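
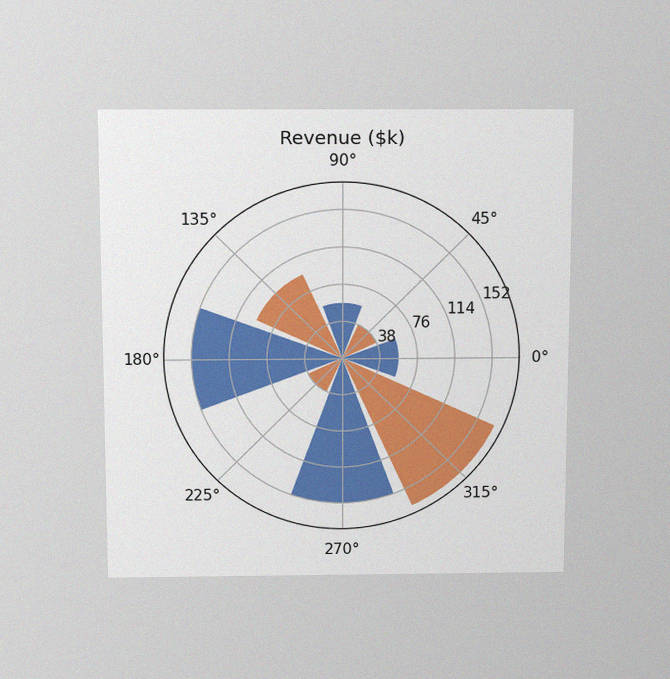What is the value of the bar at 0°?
$57k

The chart is viewed slightly from above, with some photo noise. The bar at 0° reaches $57k on the radial axis.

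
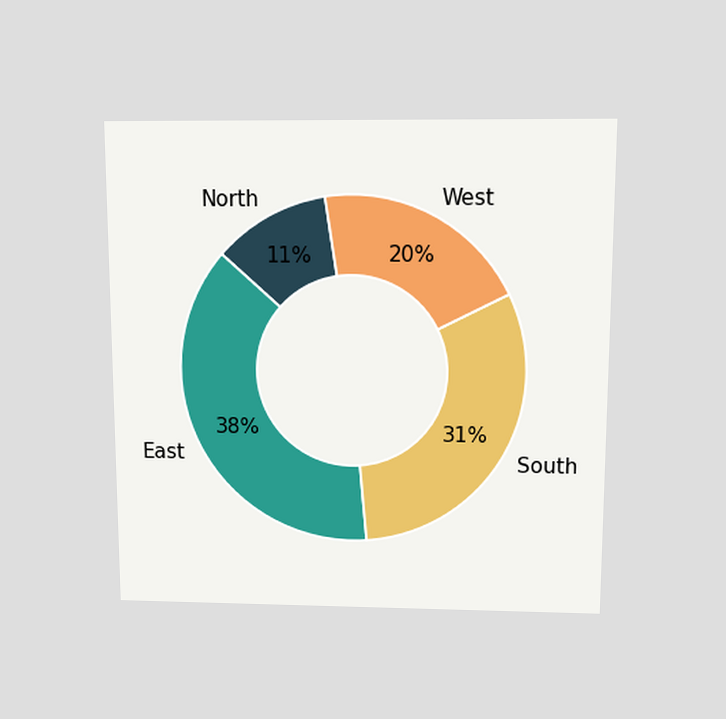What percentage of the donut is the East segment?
The chart is viewed slightly from above. The East segment takes up 38% of the ring.

38%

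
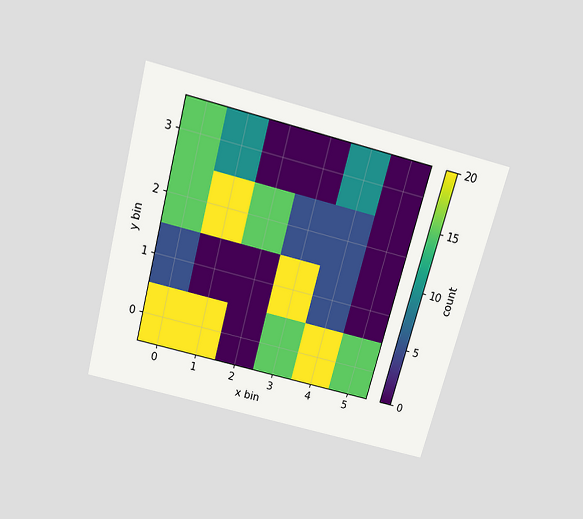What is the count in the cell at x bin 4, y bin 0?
The chart is tilted about 15° clockwise and viewed slightly from above. Matching the cell (4, 0) against the colorbar gives 20.

20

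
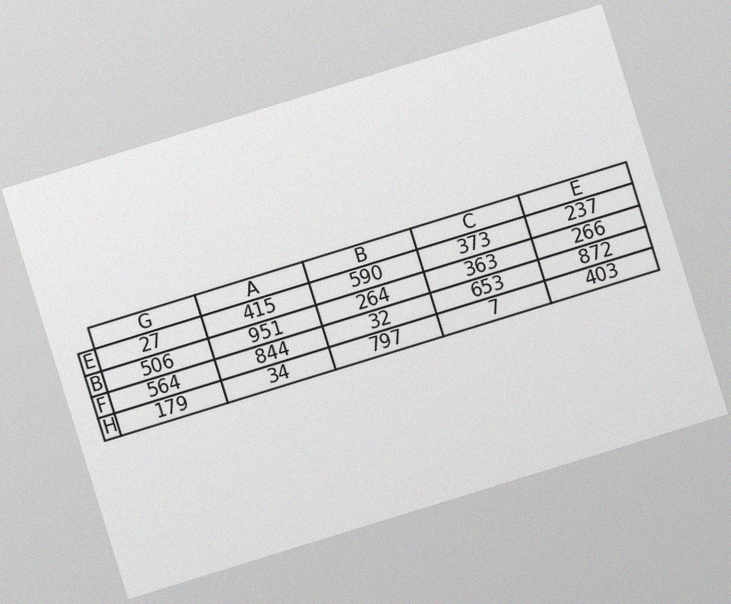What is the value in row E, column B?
590

The chart is tilted about 17° counter-clockwise, with some photo noise. The (E, B) cell reads 590.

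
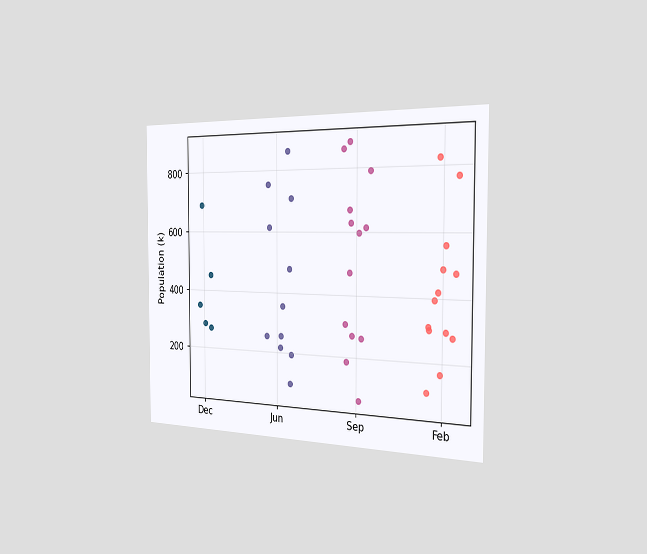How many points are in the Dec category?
5

The chart is viewed slightly from the right. Counting the markers in the Dec column gives 5.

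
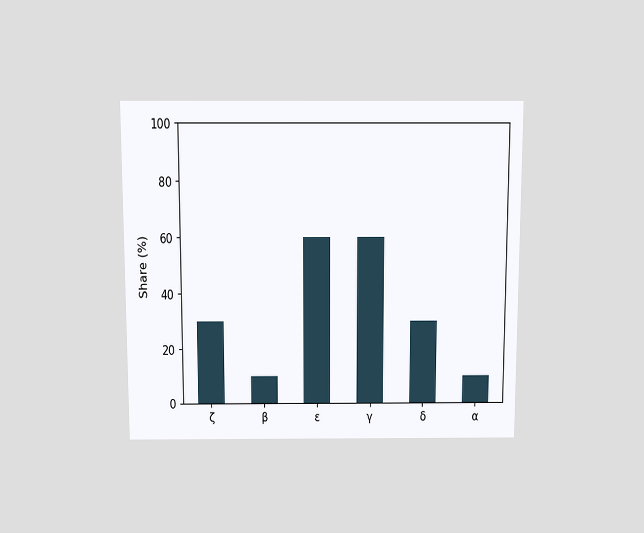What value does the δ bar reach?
The chart is viewed slightly from above. Reading along the chart's y-axis, the δ bar reaches 30%.

30%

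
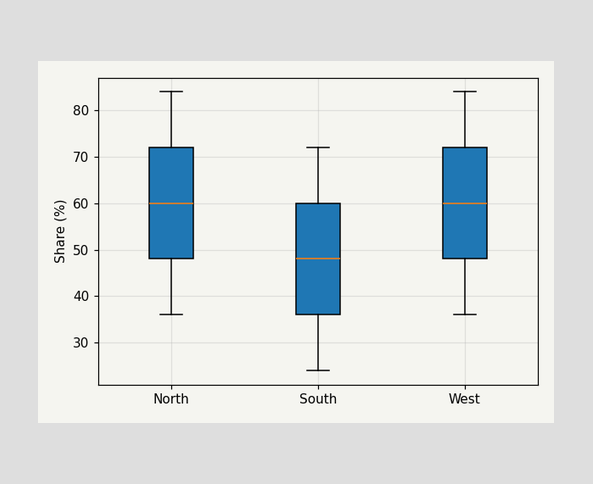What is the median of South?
48%

The median line in the South box sits at 48%.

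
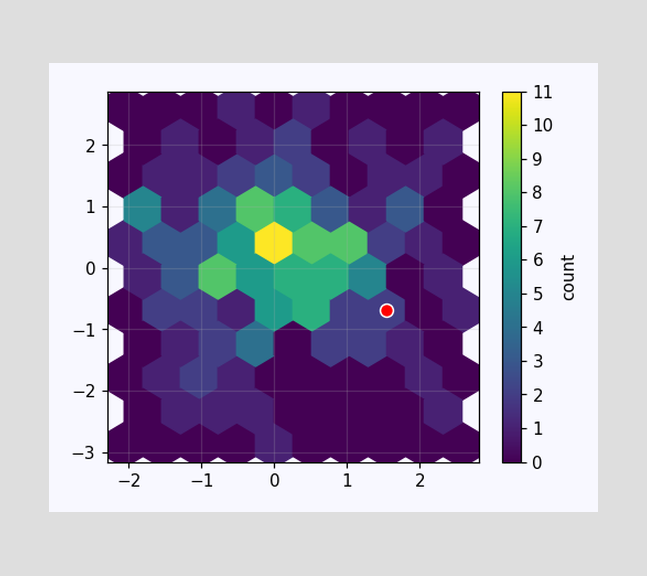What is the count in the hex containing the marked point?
The marked hex reads 2 on the colorbar.

2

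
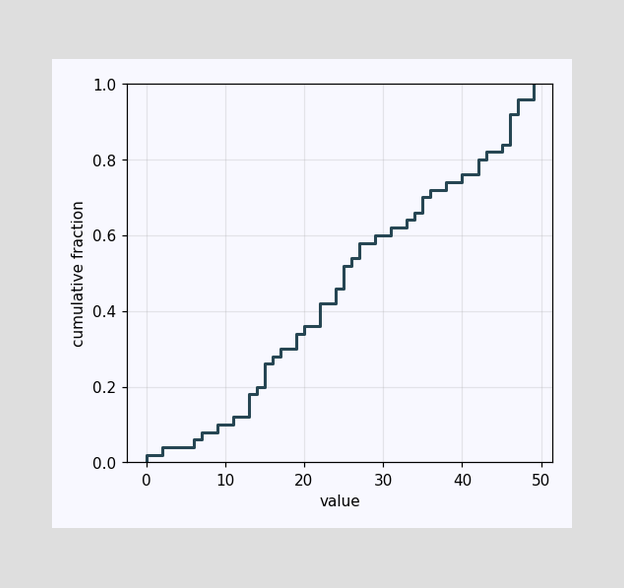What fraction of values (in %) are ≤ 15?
26%

At x=15 the ECDF step is at 26%.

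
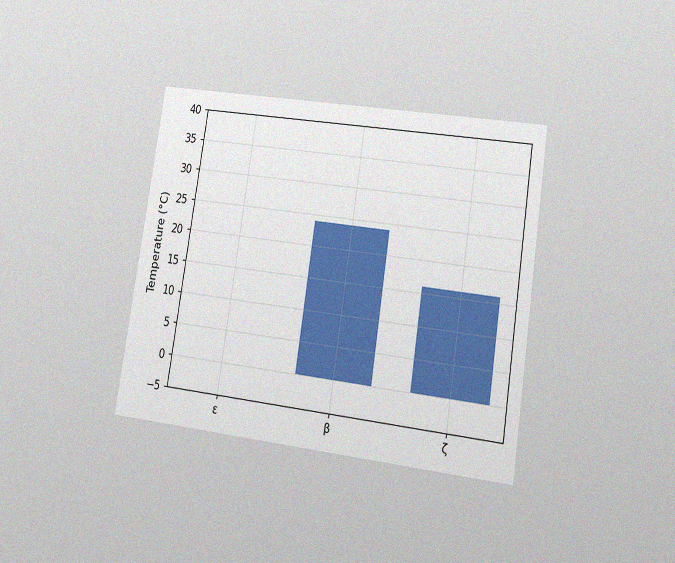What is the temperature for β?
24°C

The chart is tilted about 9° clockwise and viewed at a slight angle, with some photo noise. Reading along the chart's y-axis, the β bar reaches 24°C.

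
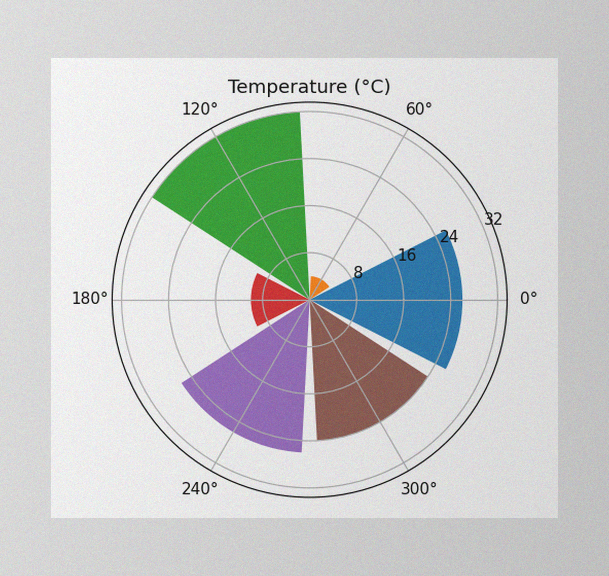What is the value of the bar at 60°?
The image has some photo noise and uneven lighting. The bar at 60° reaches 4°C on the radial axis.

4°C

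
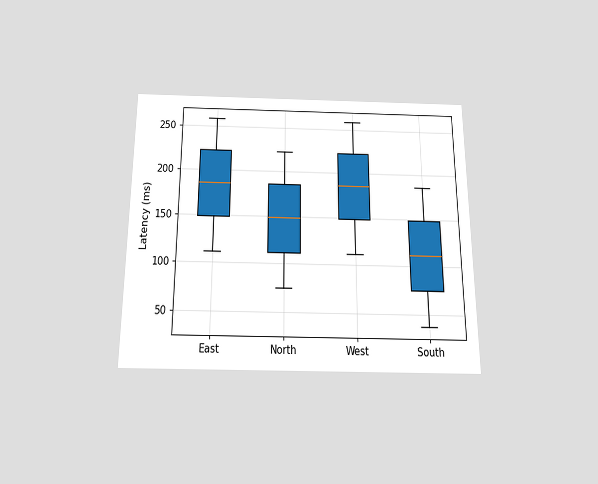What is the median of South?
The chart is viewed slightly from below. The median line in the South box sits at 111ms.

111ms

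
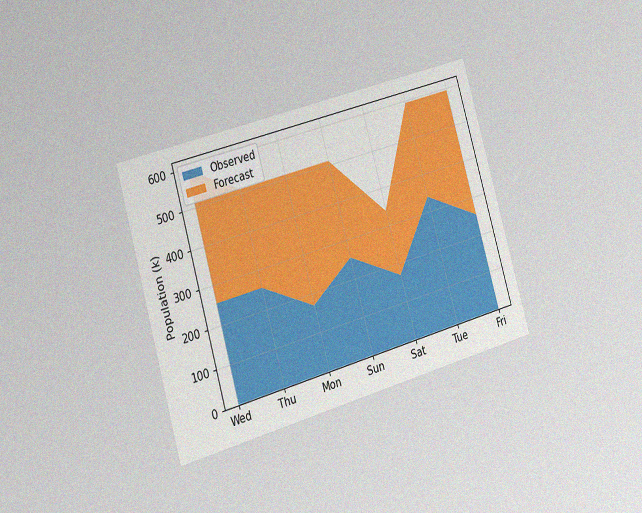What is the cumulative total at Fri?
The chart is tilted about 16° counter-clockwise and viewed slightly from the left, with some photo noise. The stacked total at Fri reaches 595k.

595k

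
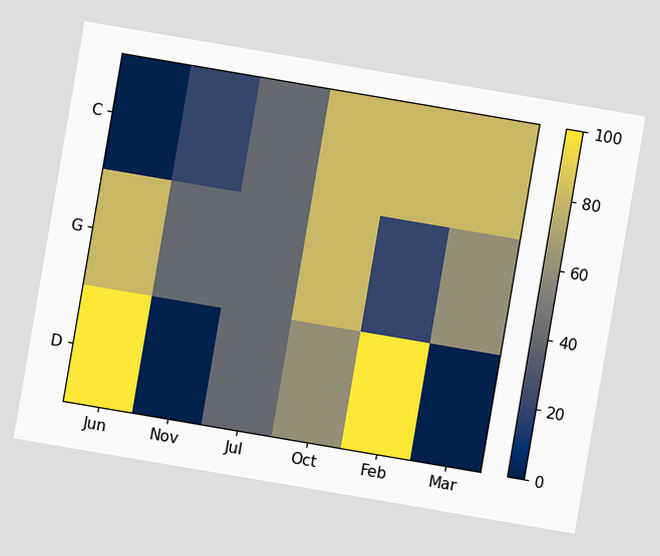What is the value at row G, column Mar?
The chart is tilted about 10° clockwise. Matching cell (G, Mar) against the colorbar gives 60.

60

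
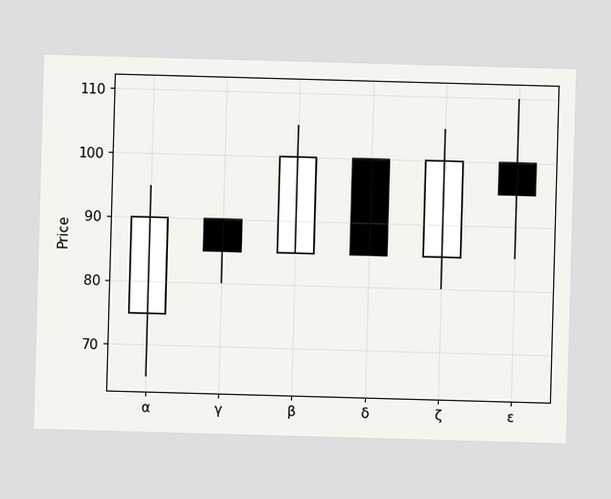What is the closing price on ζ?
100

The ζ candle closes at 100.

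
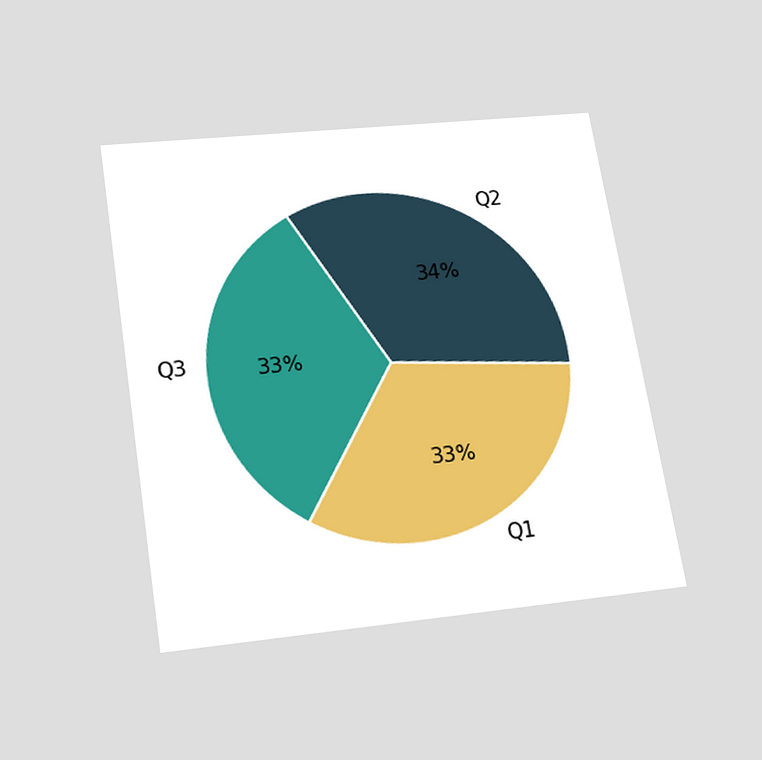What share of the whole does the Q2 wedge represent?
The chart is tilted about 9° counter-clockwise and viewed slightly from below. The Q2 slice takes up 34% of the pie.

34%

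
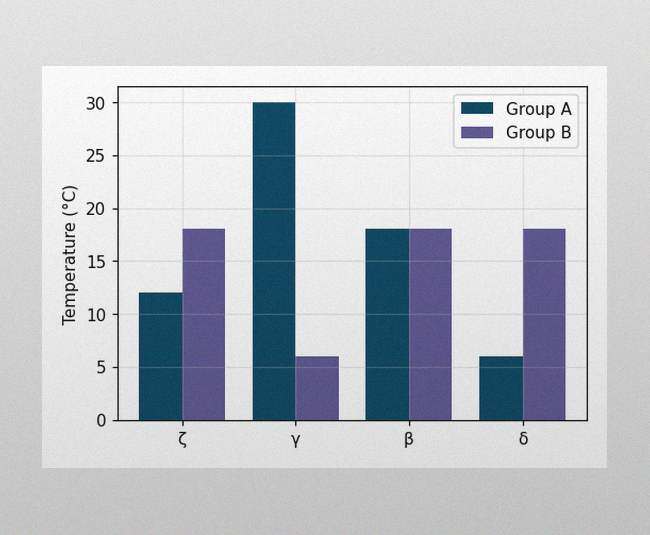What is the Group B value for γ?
The image has some photo noise and uneven lighting. The Group B bar at γ reaches 6°C on the y-axis.

6°C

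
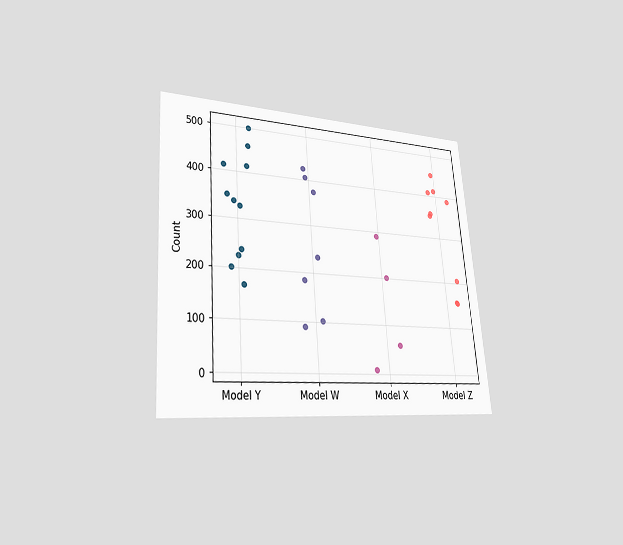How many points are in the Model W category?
The chart is tilted about 4° counter-clockwise and viewed at a slight angle. Counting the markers in the Model W column gives 7.

7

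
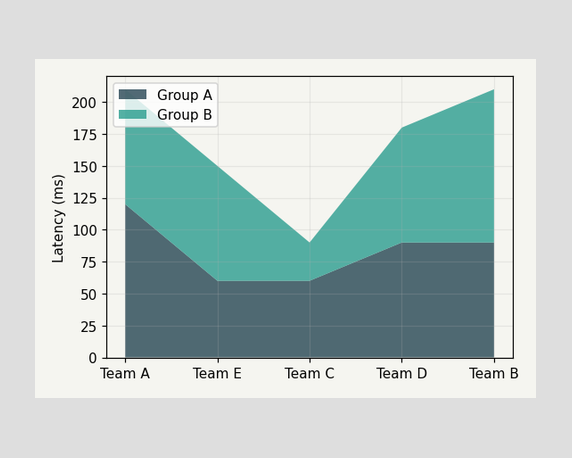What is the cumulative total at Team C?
90ms

The stacked total at Team C reaches 90ms.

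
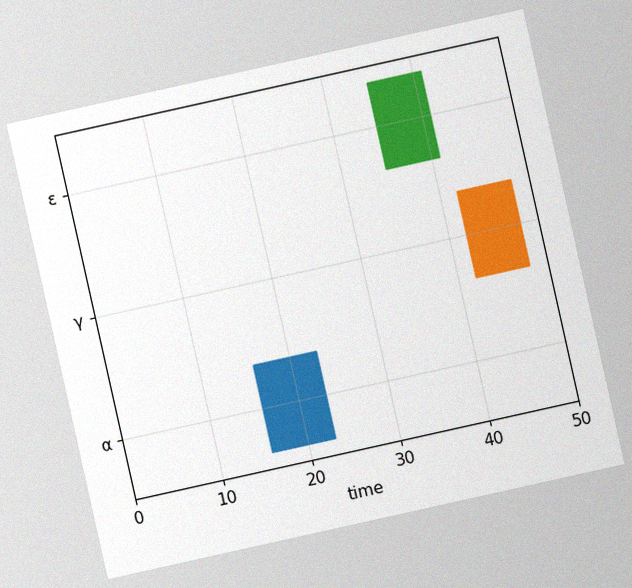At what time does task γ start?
42

The chart is tilted about 13° counter-clockwise, with some photo noise. The γ bar begins at t=42.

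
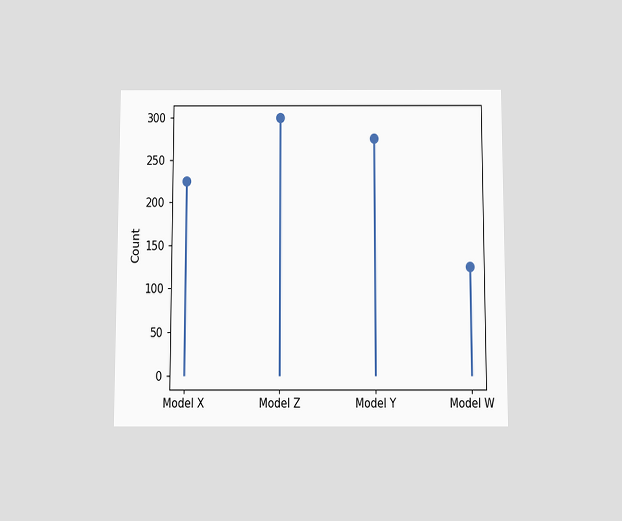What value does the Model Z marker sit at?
300

The chart is viewed slightly from below. The Model Z marker sits at 300.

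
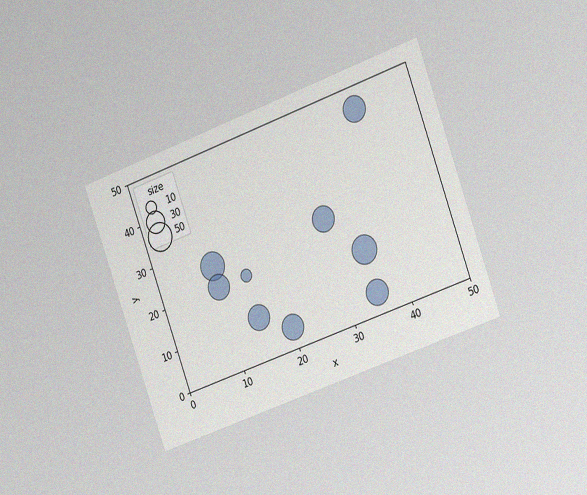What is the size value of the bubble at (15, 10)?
The chart is tilted about 20° counter-clockwise and viewed slightly from the right, with some photo noise. Matching the bubble at (15, 10) against the size legend gives 40.

40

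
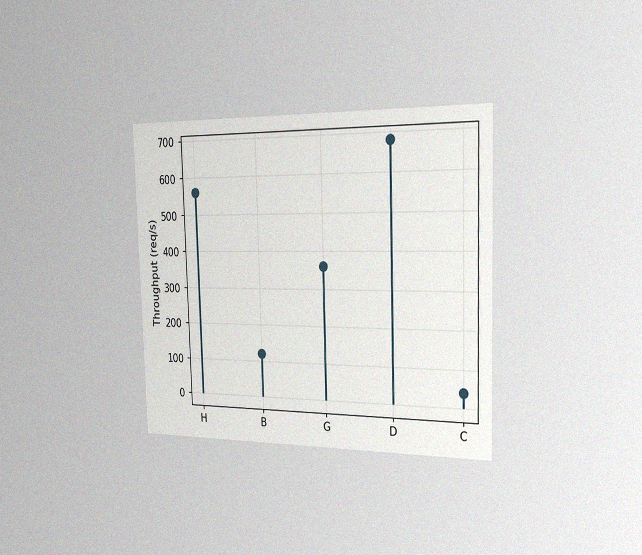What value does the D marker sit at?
The chart is viewed slightly from the right, with some photo noise. The D marker sits at 680req/s.

680req/s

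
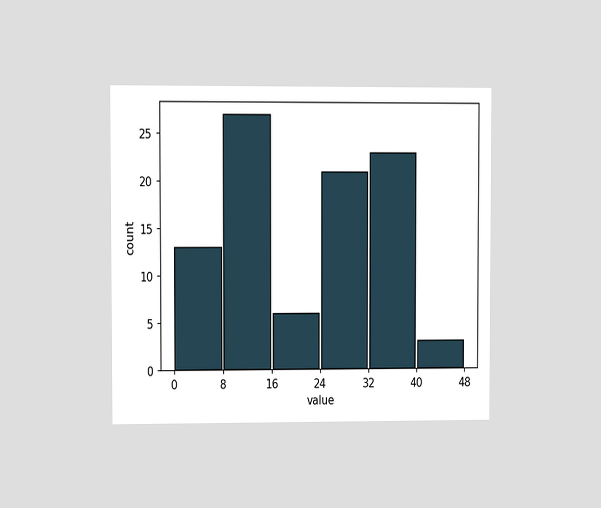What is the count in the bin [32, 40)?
23

The chart is viewed at a slight angle. The [32, 40) bin has height 23.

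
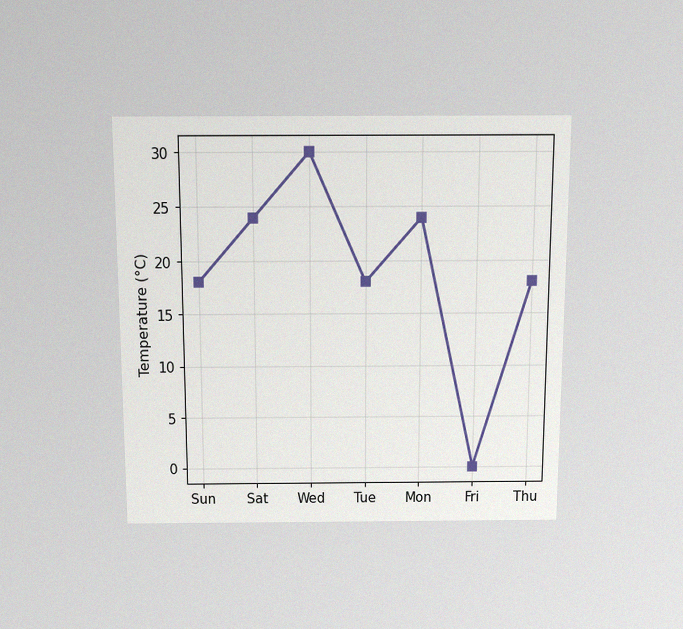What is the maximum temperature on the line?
The chart is viewed slightly from above, with some photo noise. The highest point is at Wed, and reading across to the y-axis gives 30°C.

30°C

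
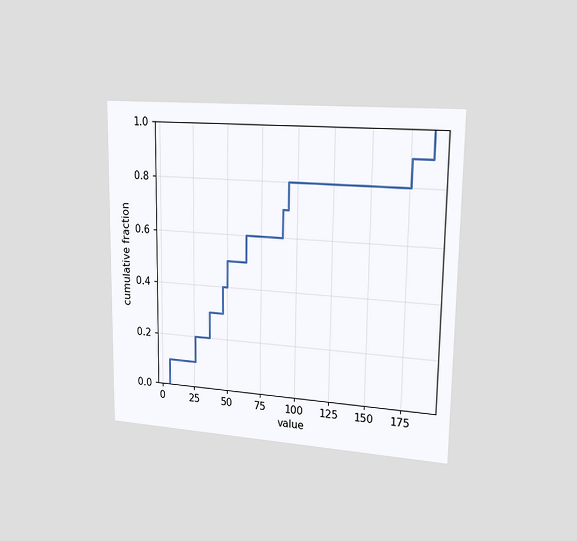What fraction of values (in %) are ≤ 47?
40%

The chart is viewed slightly from the right. At x=47 the ECDF step is at 40%.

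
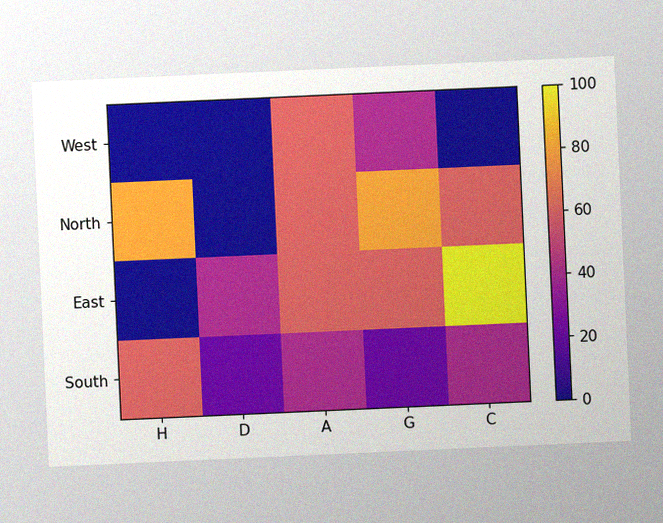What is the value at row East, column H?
The chart is tilted about 3° counter-clockwise, with some photo noise. Matching cell (East, H) against the colorbar gives 0.

0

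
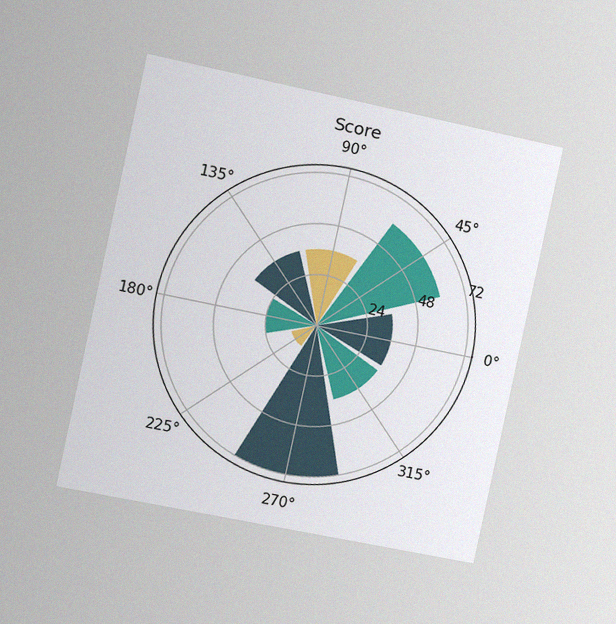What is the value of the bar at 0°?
36

The chart is tilted about 12° clockwise and viewed slightly from the left, with some photo noise. The bar at 0° reaches 36 on the radial axis.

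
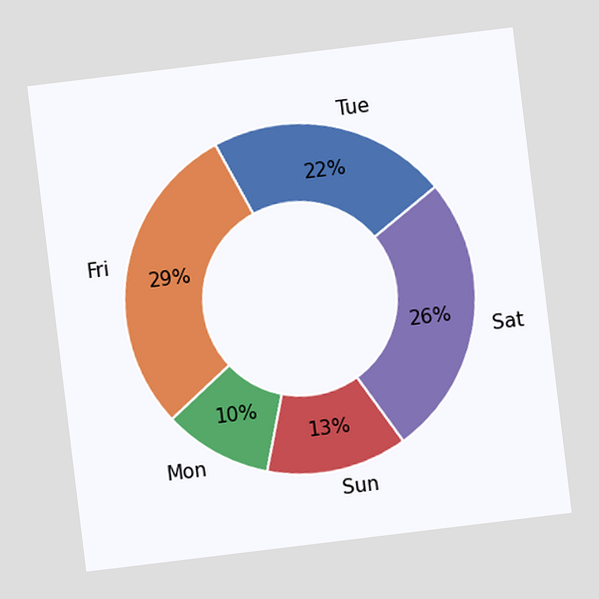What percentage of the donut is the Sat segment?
The chart is tilted about 7° counter-clockwise. The Sat segment takes up 26% of the ring.

26%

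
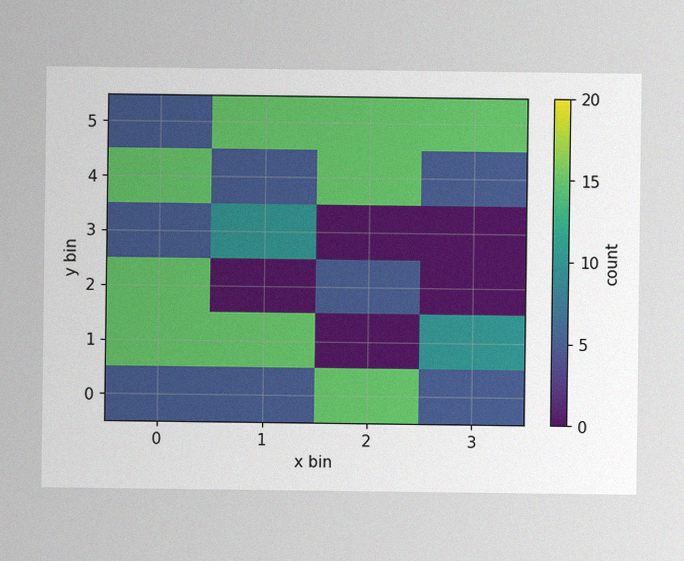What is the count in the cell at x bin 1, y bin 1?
15

The image has some photo noise and uneven lighting. Matching the cell (1, 1) against the colorbar gives 15.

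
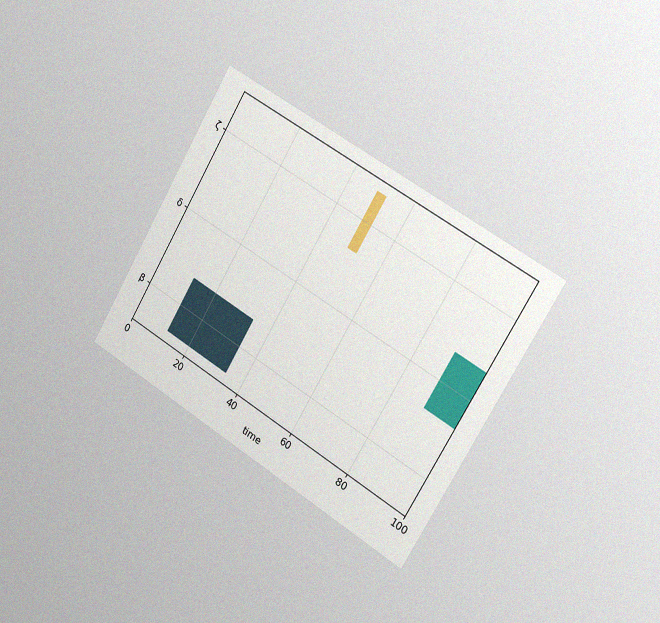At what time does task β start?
The chart is tilted about 31° clockwise and viewed slightly from the right, with some photo noise. The β bar begins at t=12.

12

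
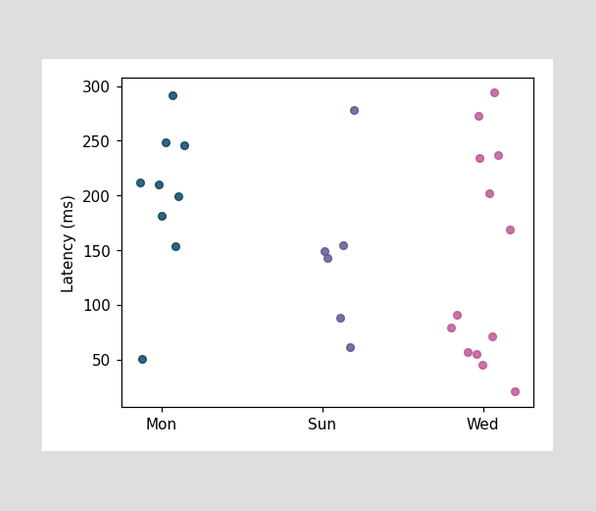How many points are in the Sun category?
6

Counting the markers in the Sun column gives 6.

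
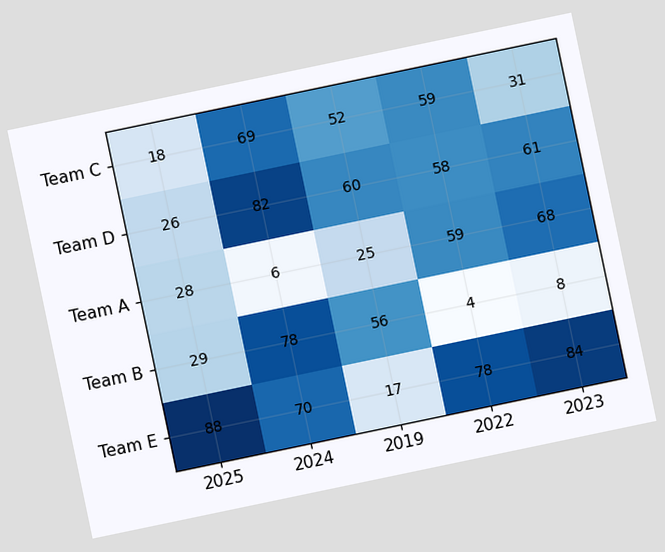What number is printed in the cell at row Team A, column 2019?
25

The chart is tilted about 12° counter-clockwise. The (Team A, 2019) cell reads 25.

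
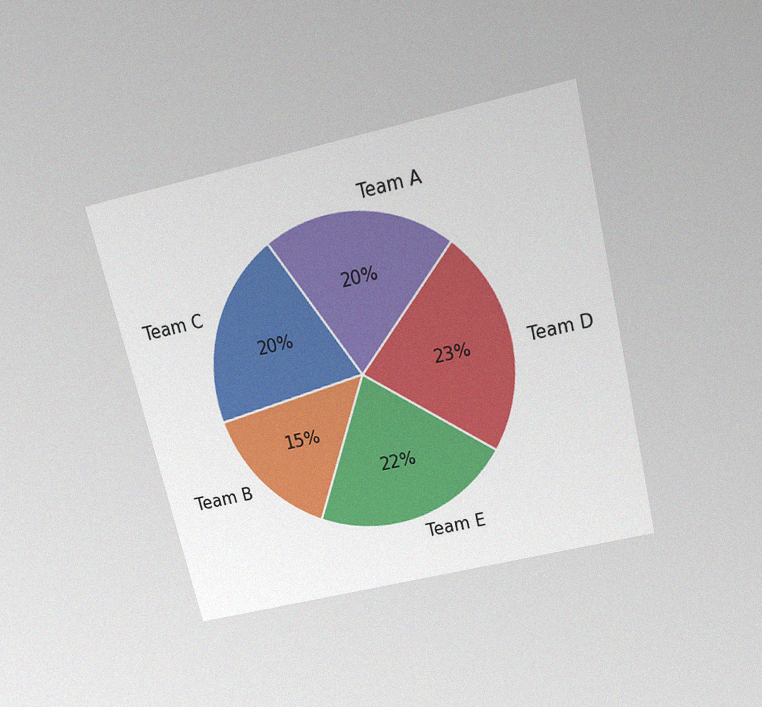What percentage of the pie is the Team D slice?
23%

The chart is tilted about 14° counter-clockwise and viewed slightly from above, with some photo noise. The Team D slice takes up 23% of the pie.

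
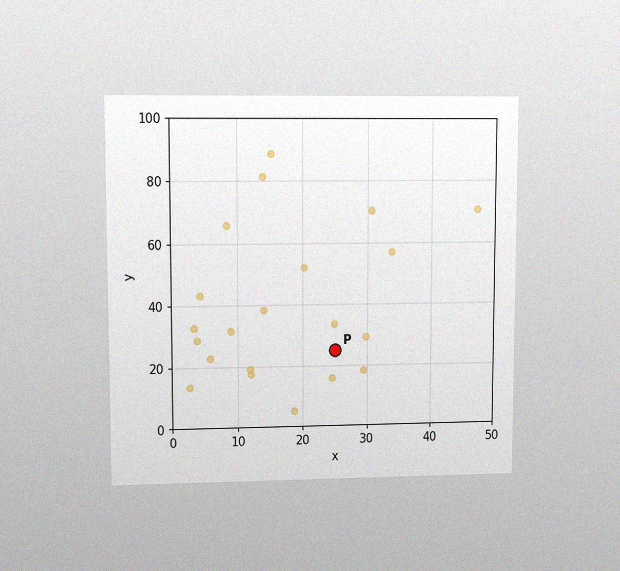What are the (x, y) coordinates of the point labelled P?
(25, 25)

The chart is viewed at a slight angle, with some photo noise. Following the gridlines from P to each axis, P sits at (25, 25).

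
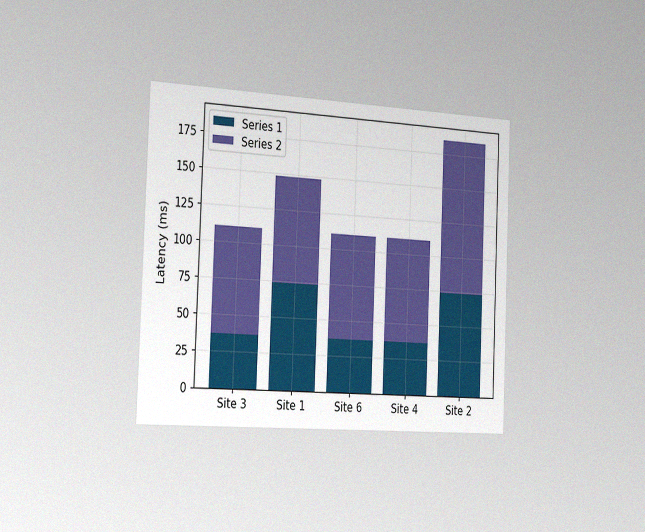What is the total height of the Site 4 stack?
The chart is tilted about 2° clockwise and viewed slightly from the left, with some photo noise. The Site 4 stack's top reaches 111ms on the y-axis.

111ms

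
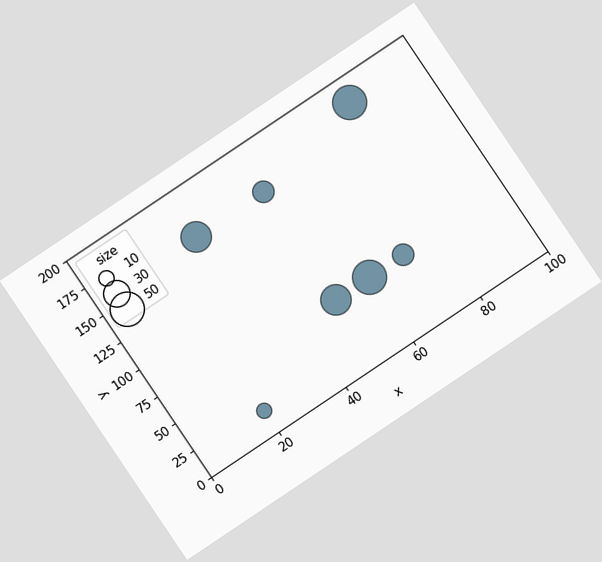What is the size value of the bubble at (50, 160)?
The chart is tilted about 34° counter-clockwise. Matching the bubble at (50, 160) against the size legend gives 20.

20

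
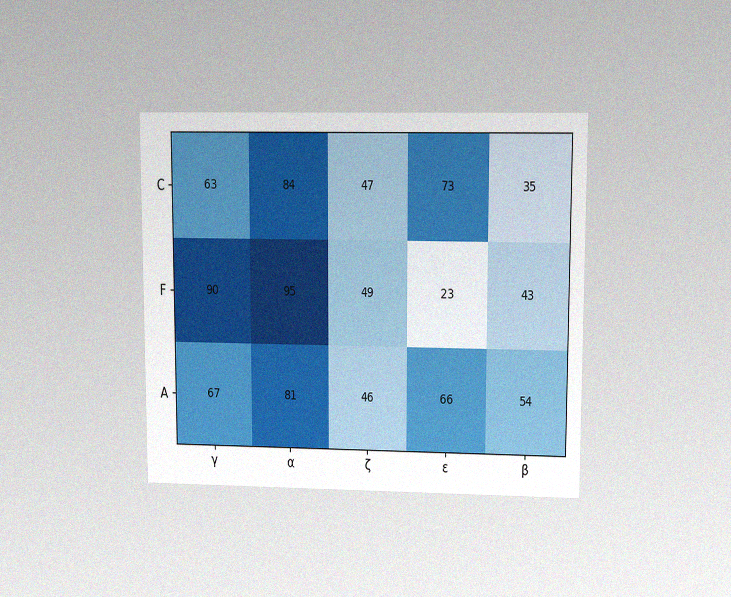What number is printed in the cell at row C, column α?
84

The chart is viewed at a slight angle, with some photo noise. The (C, α) cell reads 84.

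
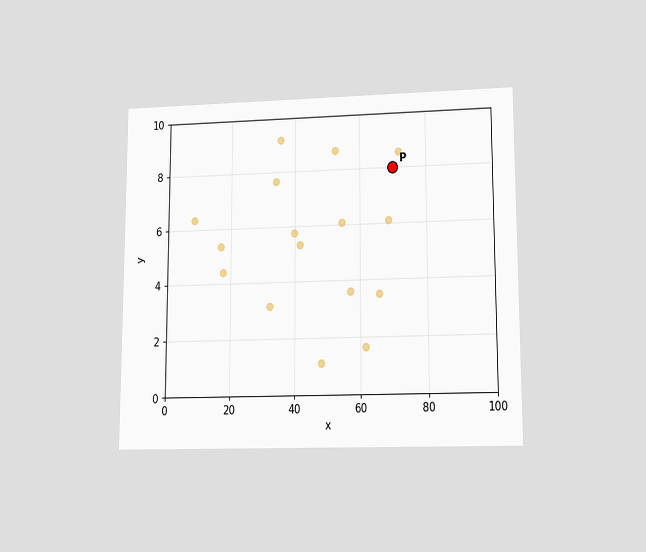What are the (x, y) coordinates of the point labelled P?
(70, 8)

The chart is viewed at a slight angle. Following the gridlines from P to each axis, P sits at (70, 8).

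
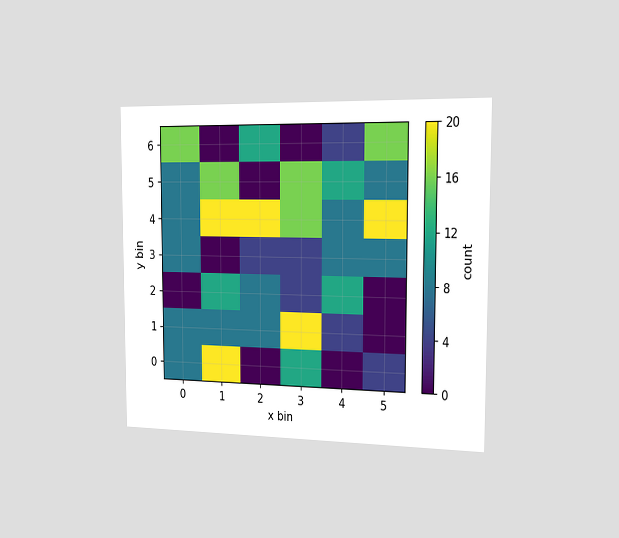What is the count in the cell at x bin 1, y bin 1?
The chart is viewed slightly from the right. Matching the cell (1, 1) against the colorbar gives 8.

8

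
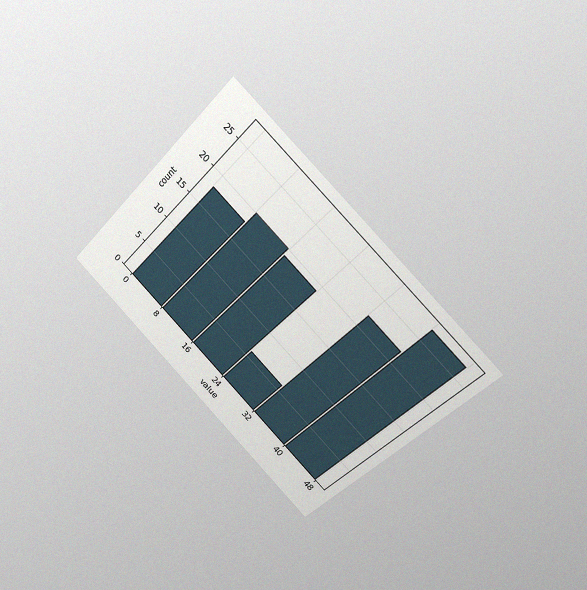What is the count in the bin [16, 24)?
The chart is tilted about 45° clockwise and viewed at a slight angle, with some photo noise. The [16, 24) bin has height 19.

19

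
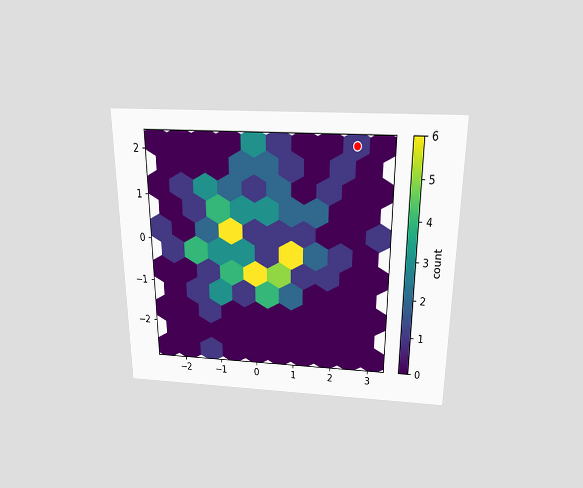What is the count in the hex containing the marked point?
The chart is viewed slightly from above. The marked hex reads 1 on the colorbar.

1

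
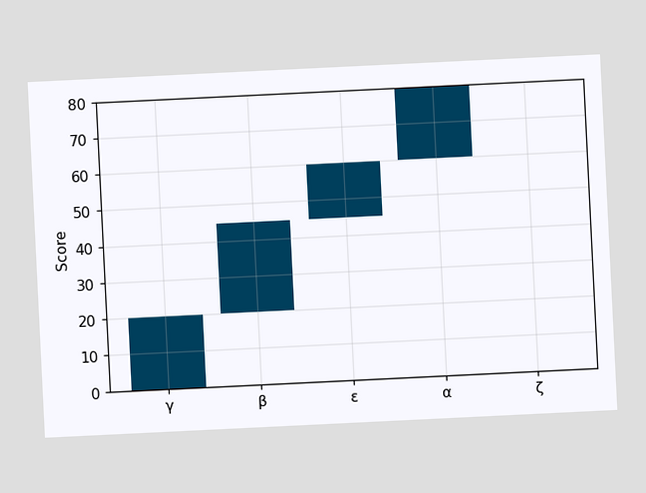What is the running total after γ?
20

The chart is tilted about 3° counter-clockwise. After γ the running total reaches 20.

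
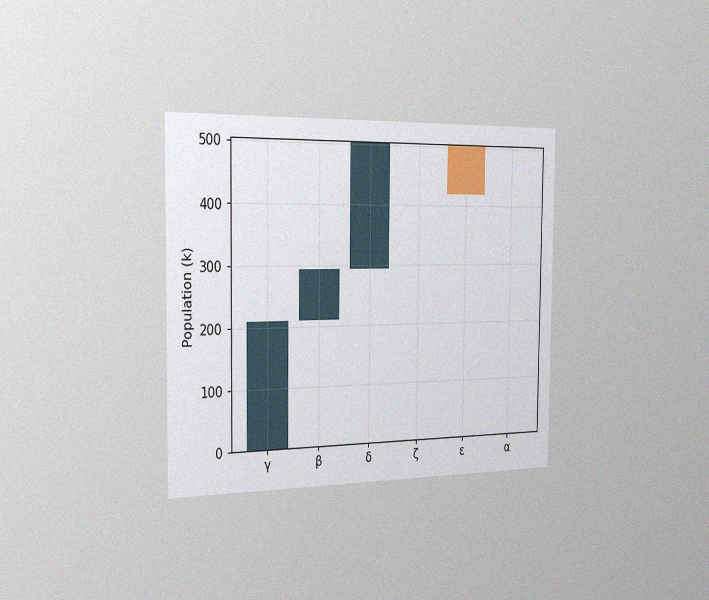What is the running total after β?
The chart is viewed slightly from the left, with some photo noise. After β the running total reaches 294k.

294k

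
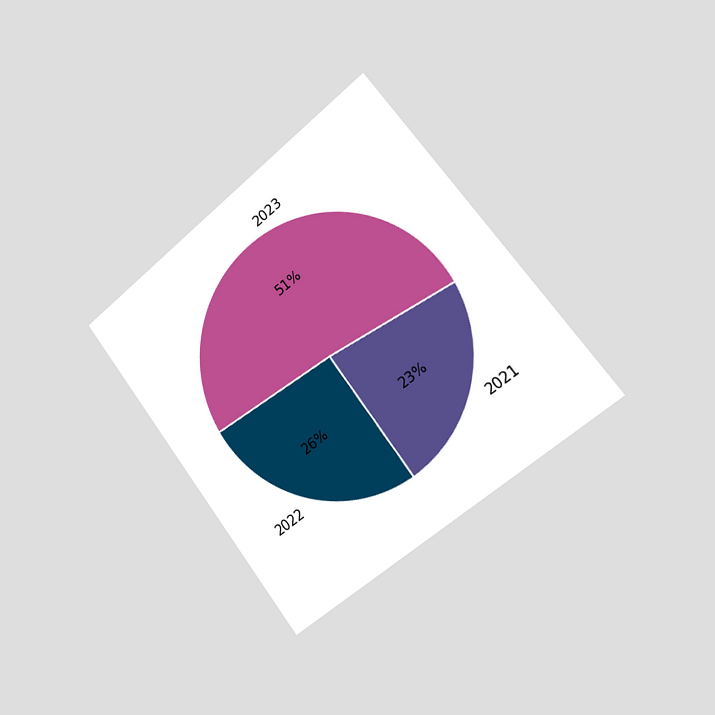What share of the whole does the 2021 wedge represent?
The chart is tilted about 38° counter-clockwise and viewed slightly from the right. The 2021 slice takes up 23% of the pie.

23%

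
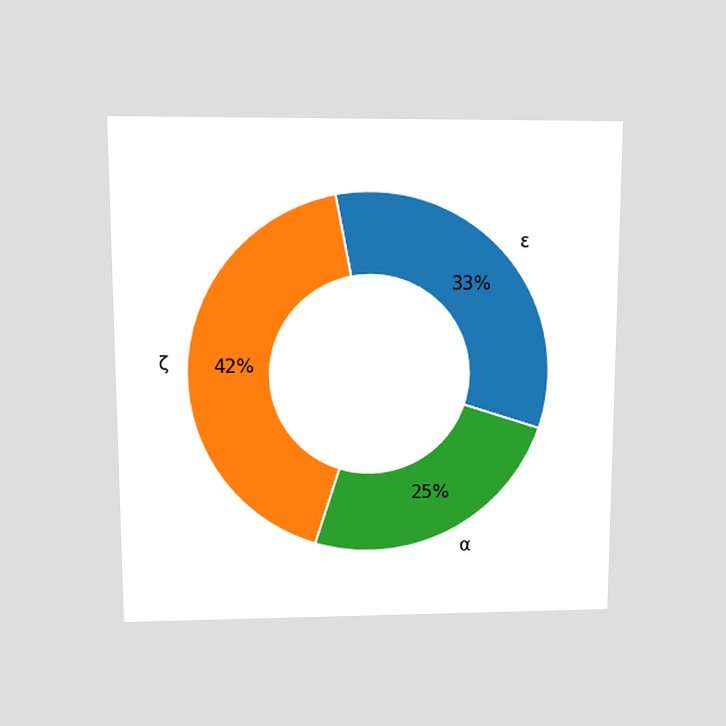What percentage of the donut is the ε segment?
The chart is viewed at a slight angle. The ε segment takes up 33% of the ring.

33%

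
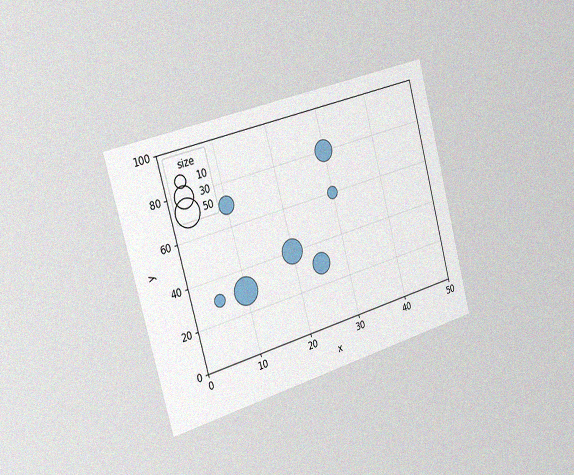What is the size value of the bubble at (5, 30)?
10

The chart is tilted about 15° counter-clockwise and viewed slightly from the left, with some photo noise. Matching the bubble at (5, 30) against the size legend gives 10.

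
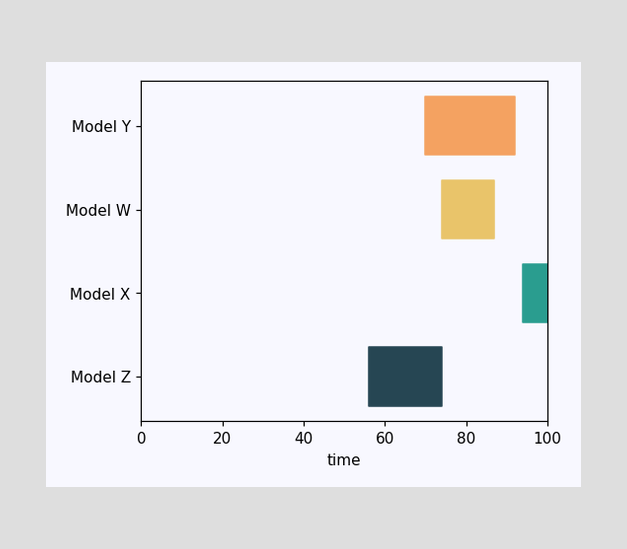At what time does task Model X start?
94

The Model X bar begins at t=94.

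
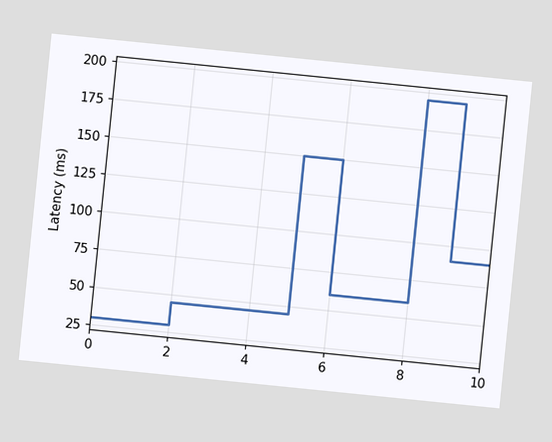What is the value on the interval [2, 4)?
45ms

The chart is tilted about 6° clockwise. On [2, 4) the step sits at 45ms.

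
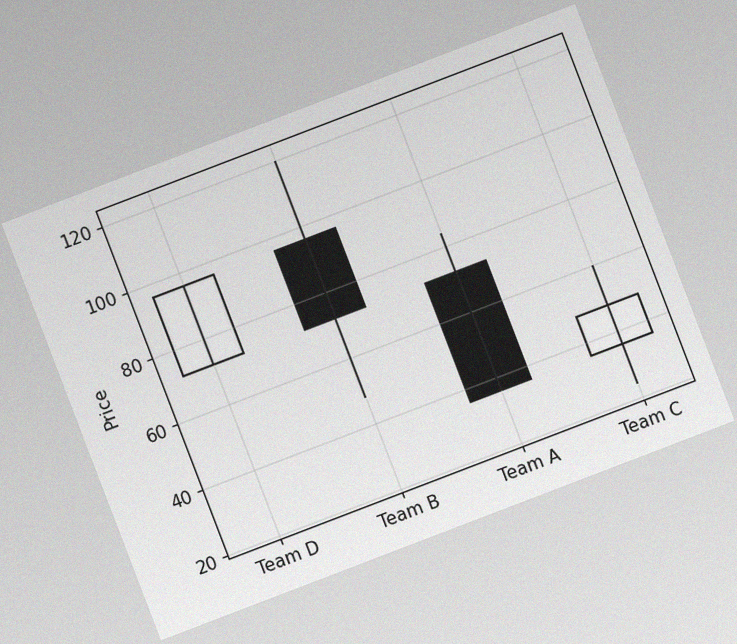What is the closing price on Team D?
96

The chart is tilted about 21° counter-clockwise, with some photo noise. The Team D candle closes at 96.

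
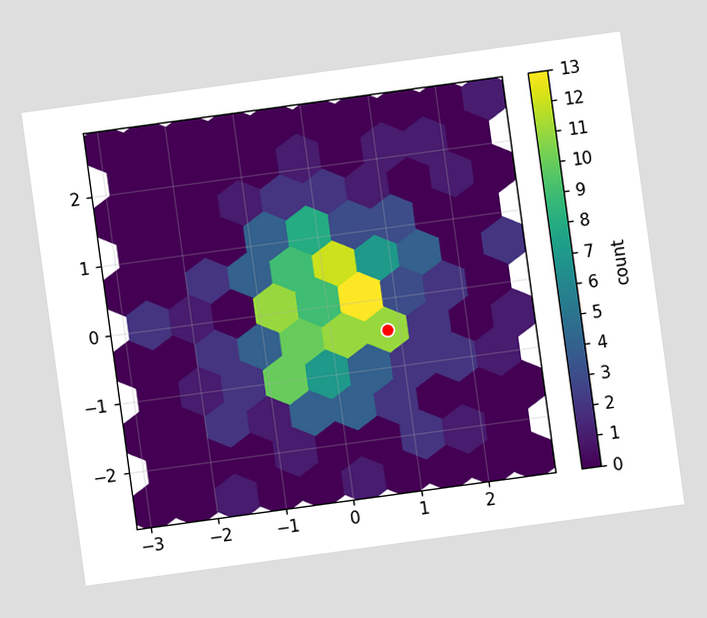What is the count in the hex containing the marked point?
11

The chart is tilted about 8° counter-clockwise. The marked hex reads 11 on the colorbar.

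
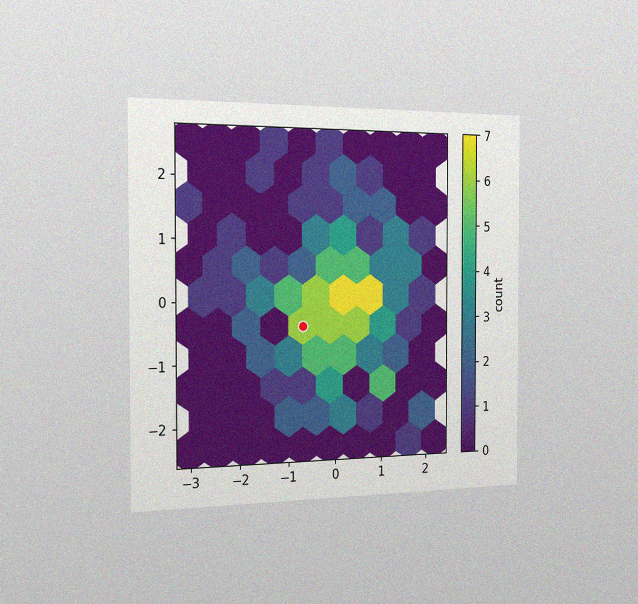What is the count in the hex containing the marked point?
The chart is viewed slightly from the left, with some photo noise. The marked hex reads 6 on the colorbar.

6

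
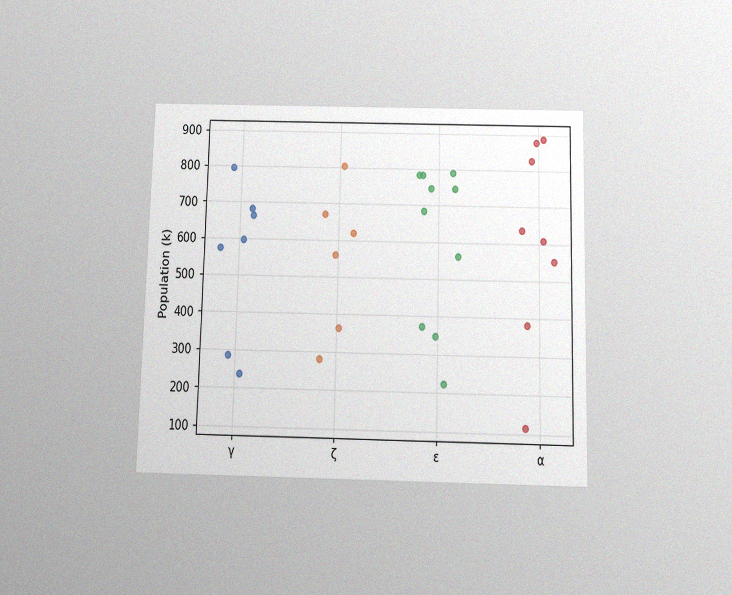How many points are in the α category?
The chart is viewed slightly from below, with some photo noise. Counting the markers in the α column gives 8.

8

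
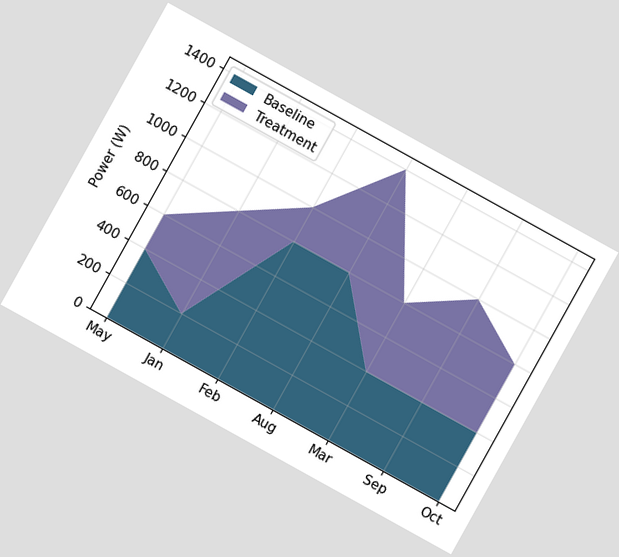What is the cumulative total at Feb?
1000W

The chart is tilted about 29° clockwise. The stacked total at Feb reaches 1000W.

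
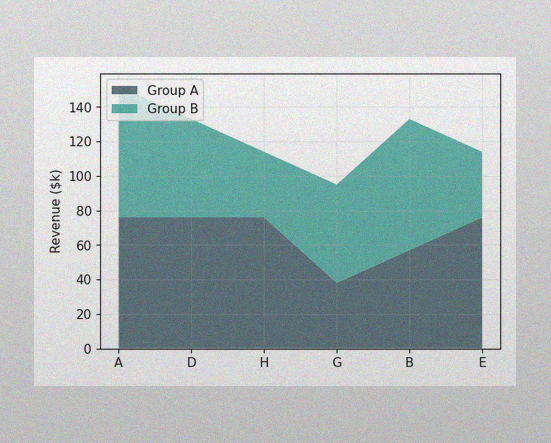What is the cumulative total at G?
The image has some photo noise and uneven lighting. The stacked total at G reaches $95k.

$95k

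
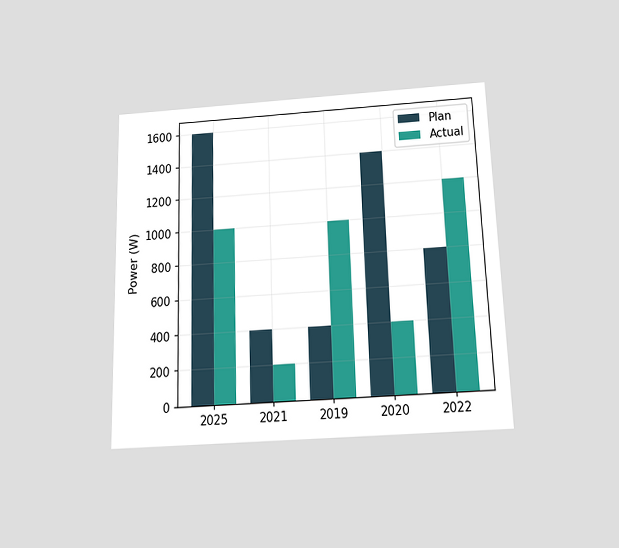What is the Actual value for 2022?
1200W

The chart is viewed slightly from below. The Actual bar at 2022 reaches 1200W on the y-axis.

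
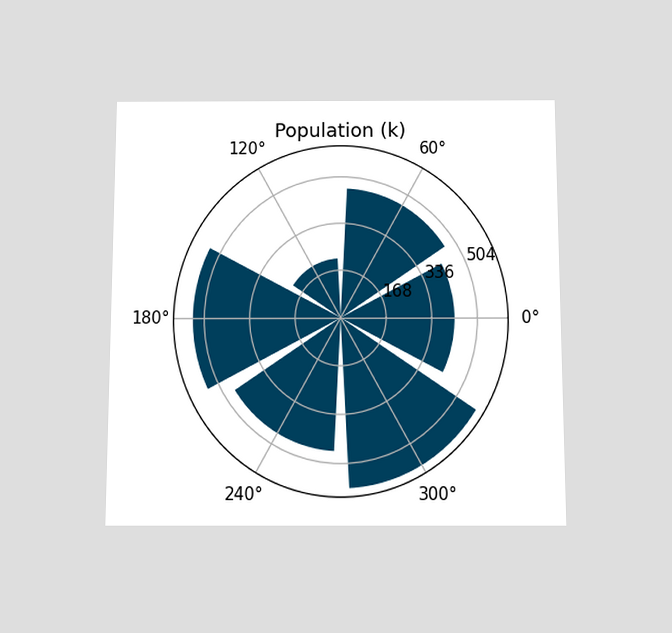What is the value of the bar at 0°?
420k

The chart is viewed slightly from below. The bar at 0° reaches 420k on the radial axis.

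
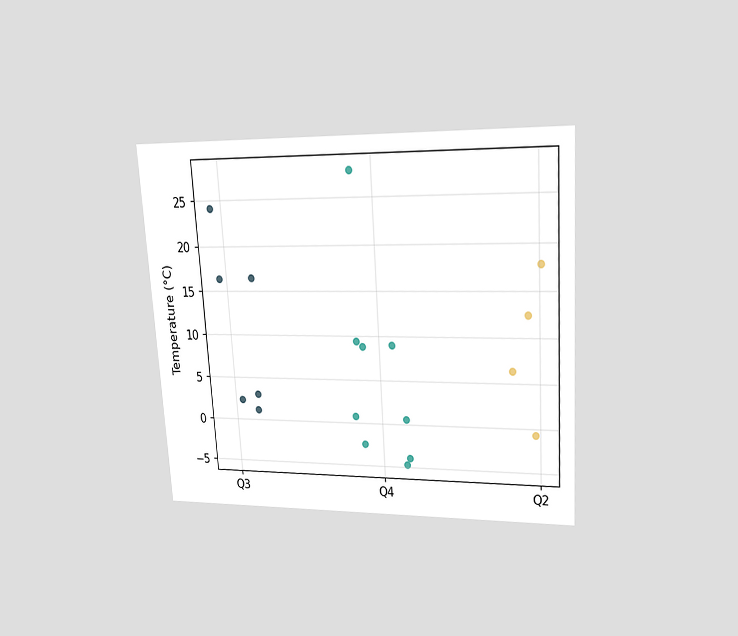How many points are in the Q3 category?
The chart is tilted about 4° counter-clockwise and viewed at a slight angle. Counting the markers in the Q3 column gives 6.

6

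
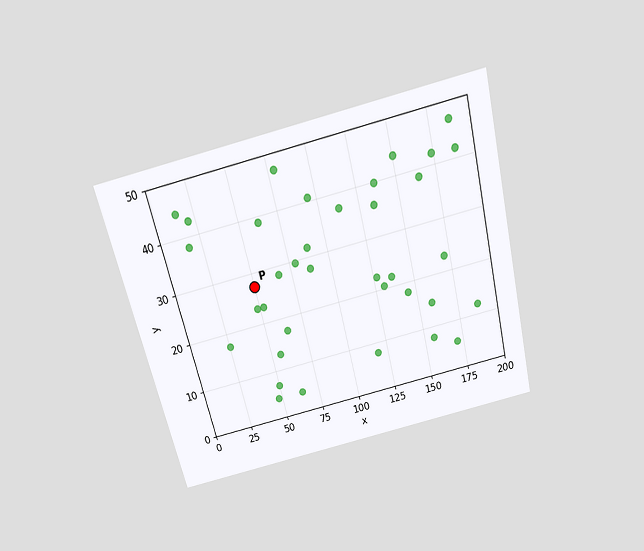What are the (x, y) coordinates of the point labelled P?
(50, 27.5)

The chart is tilted about 14° counter-clockwise and viewed slightly from above. Following the gridlines from P to each axis, P sits at (50, 27.5).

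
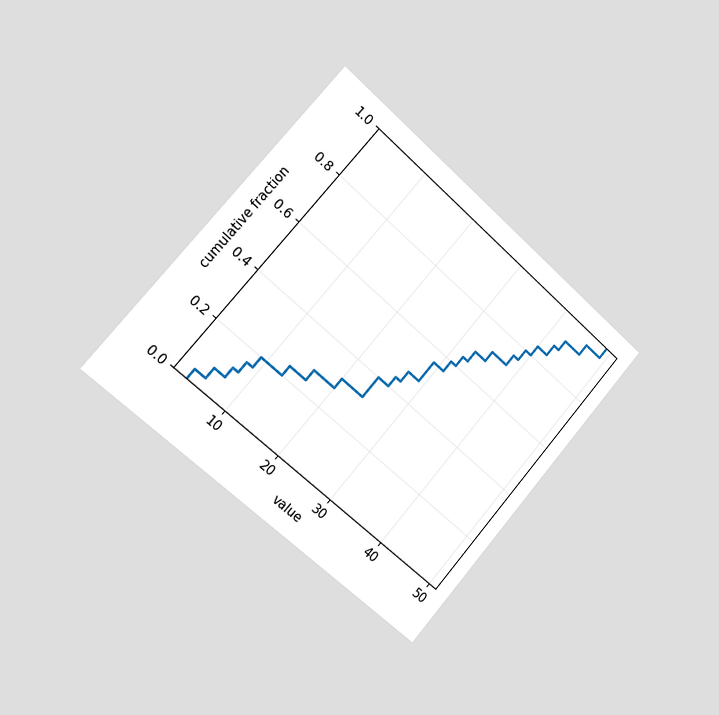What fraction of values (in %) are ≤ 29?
The chart is tilted about 41° clockwise and viewed slightly from the left. At x=29 the ECDF step is at 56%.

56%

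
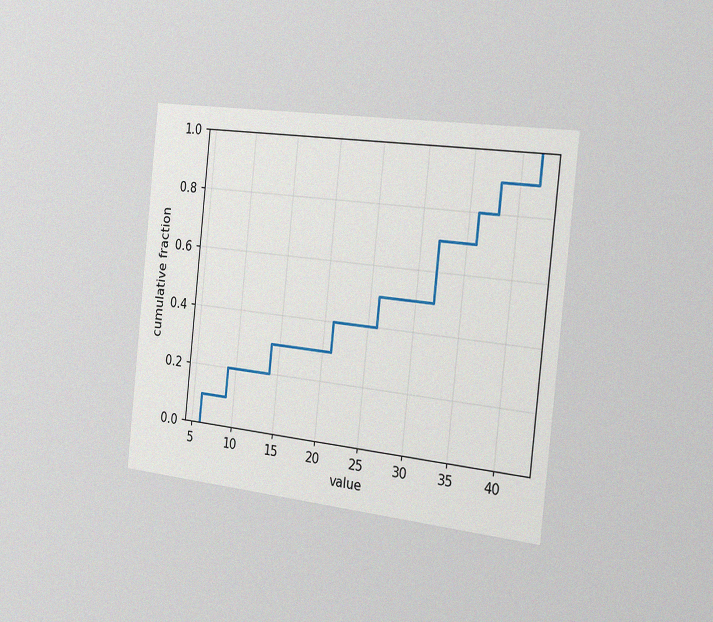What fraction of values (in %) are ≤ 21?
The chart is tilted about 6° clockwise and viewed slightly from the right, with some photo noise. At x=21 the ECDF step is at 40%.

40%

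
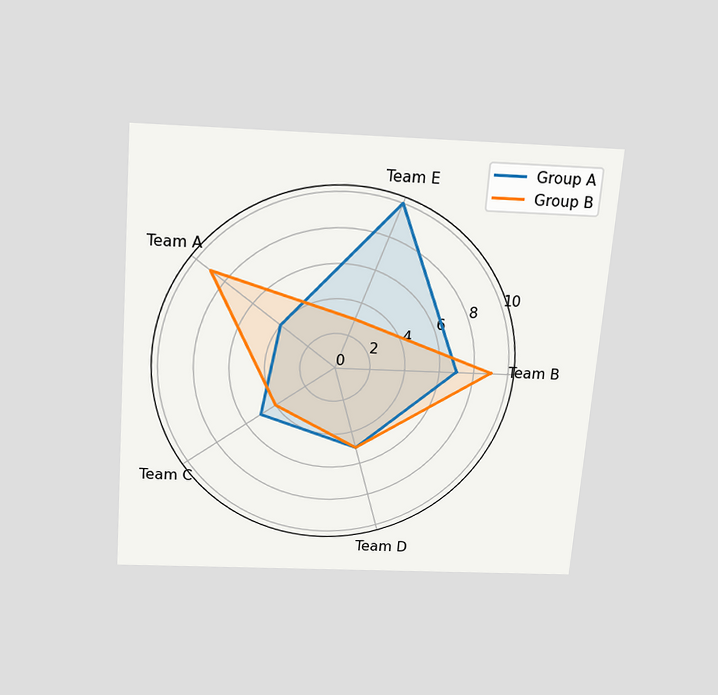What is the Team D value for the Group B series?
5

The chart is tilted about 4° clockwise and viewed slightly from above. On the Team D axis, Group B reaches 5.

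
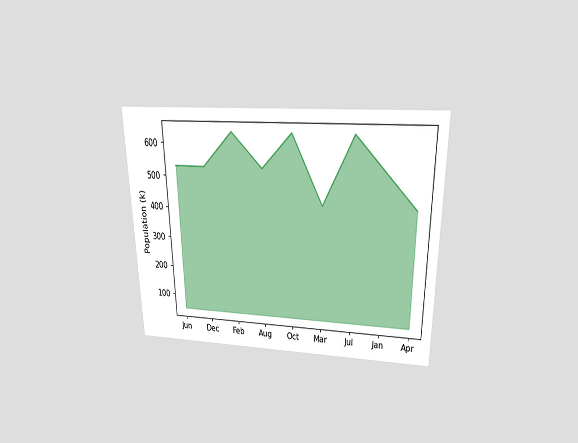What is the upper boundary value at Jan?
530k

The chart is viewed slightly from above. At Jan the upper boundary is at 530k.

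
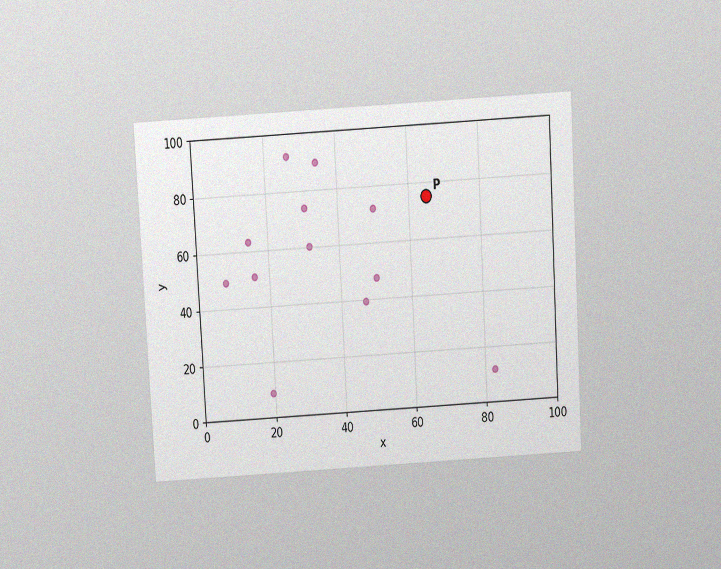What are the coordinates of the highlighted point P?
(65, 75)

The chart is tilted about 3° counter-clockwise and viewed slightly from above, with some photo noise. Following the gridlines from P to each axis, P sits at (65, 75).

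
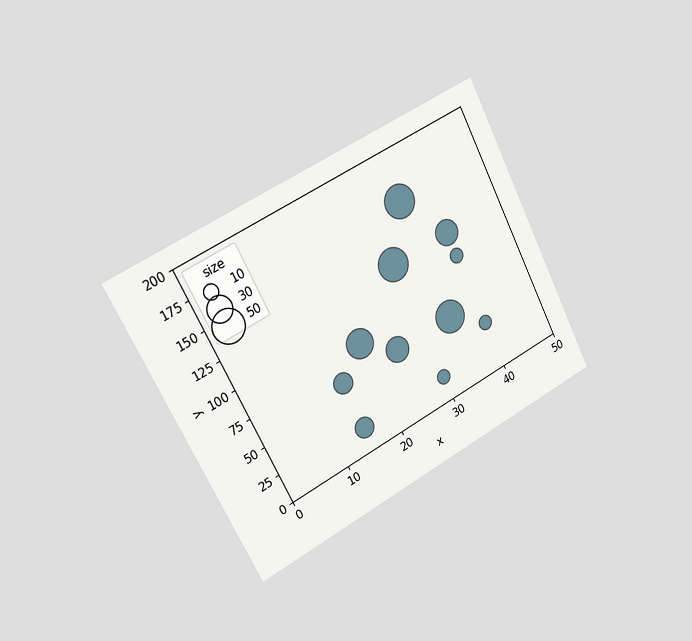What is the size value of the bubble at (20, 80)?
The chart is tilted about 27° counter-clockwise and viewed slightly from the left. Matching the bubble at (20, 80) against the size legend gives 40.

40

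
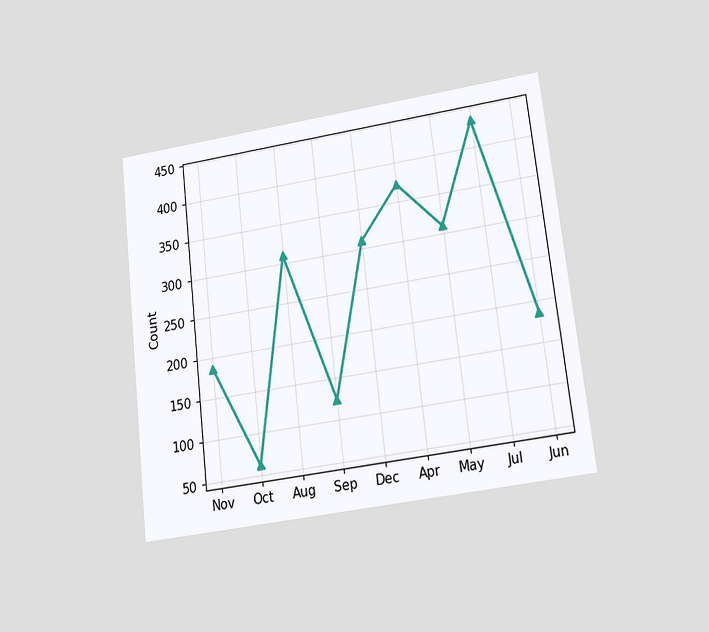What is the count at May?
The chart is tilted about 7° counter-clockwise and viewed at a slight angle. At May, the line is at 310.

310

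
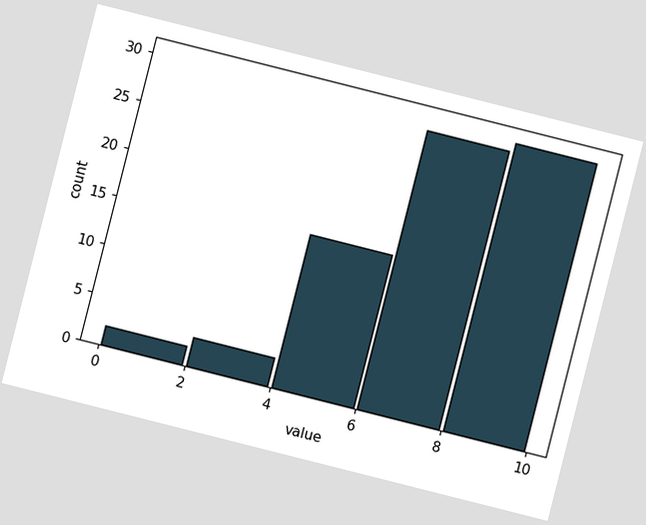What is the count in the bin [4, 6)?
The chart is tilted about 14° clockwise. The [4, 6) bin has height 16.

16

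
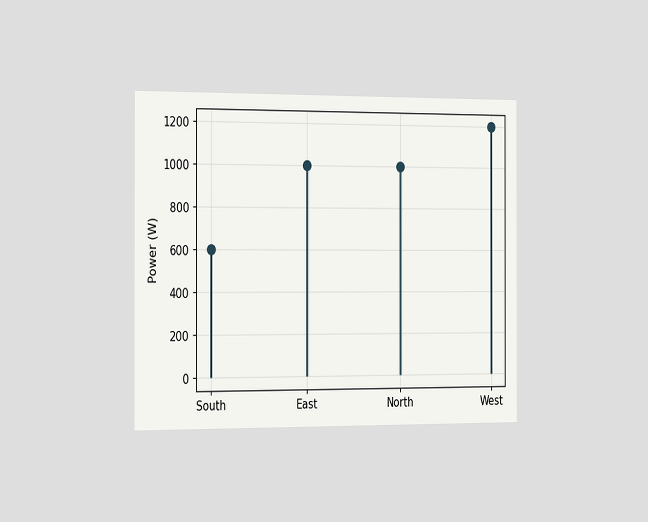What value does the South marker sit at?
600W

The chart is viewed slightly from the left. The South marker sits at 600W.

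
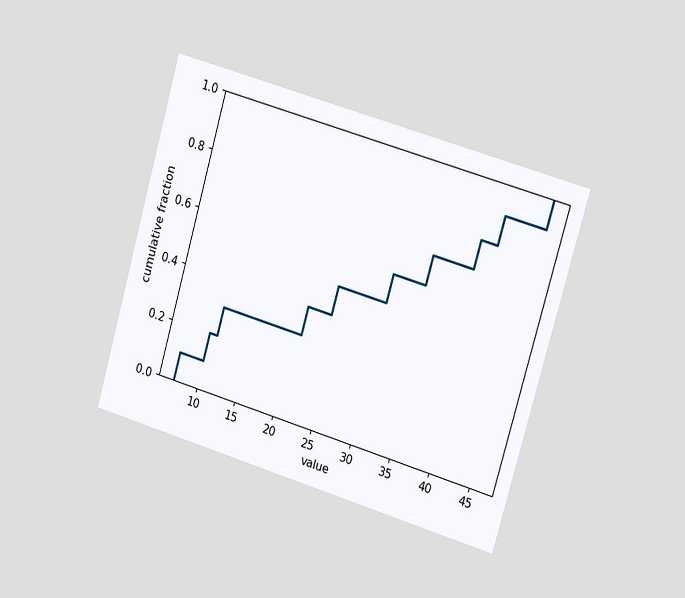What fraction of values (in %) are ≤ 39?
The chart is tilted about 16° clockwise and viewed slightly from the right. At x=39 the ECDF step is at 80%.

80%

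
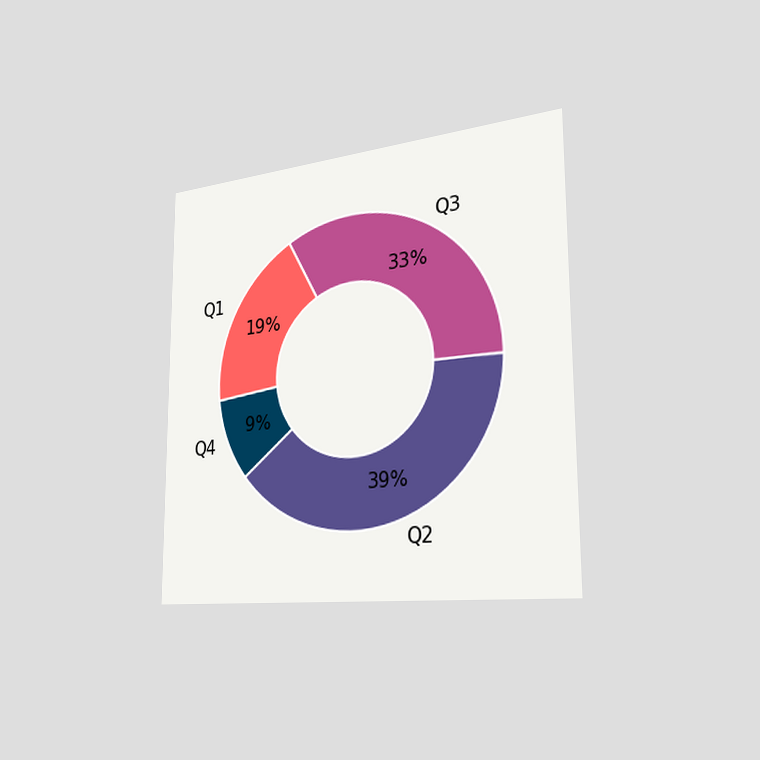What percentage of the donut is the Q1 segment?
The chart is viewed slightly from the right. The Q1 segment takes up 19% of the ring.

19%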